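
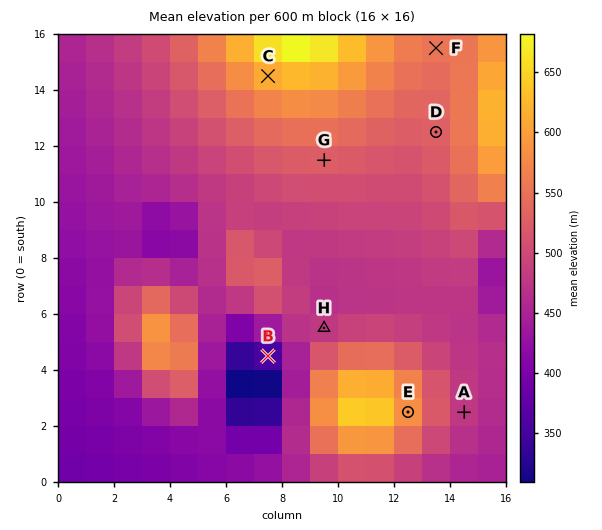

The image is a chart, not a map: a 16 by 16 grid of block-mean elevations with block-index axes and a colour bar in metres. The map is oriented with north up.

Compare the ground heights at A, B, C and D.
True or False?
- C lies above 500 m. True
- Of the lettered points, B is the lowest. True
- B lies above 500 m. False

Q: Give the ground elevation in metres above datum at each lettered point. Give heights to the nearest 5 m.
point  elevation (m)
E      585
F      555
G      525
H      475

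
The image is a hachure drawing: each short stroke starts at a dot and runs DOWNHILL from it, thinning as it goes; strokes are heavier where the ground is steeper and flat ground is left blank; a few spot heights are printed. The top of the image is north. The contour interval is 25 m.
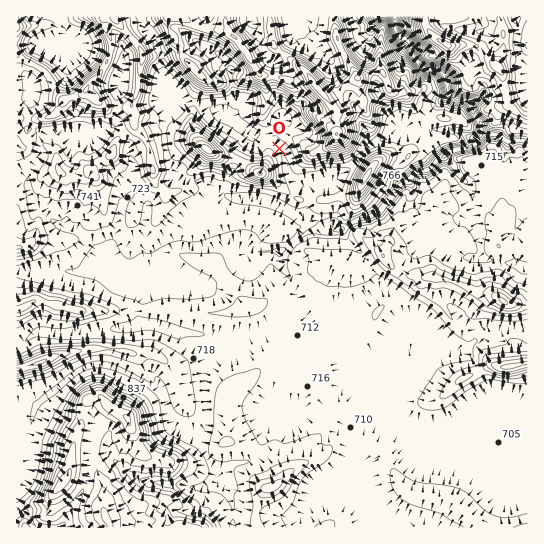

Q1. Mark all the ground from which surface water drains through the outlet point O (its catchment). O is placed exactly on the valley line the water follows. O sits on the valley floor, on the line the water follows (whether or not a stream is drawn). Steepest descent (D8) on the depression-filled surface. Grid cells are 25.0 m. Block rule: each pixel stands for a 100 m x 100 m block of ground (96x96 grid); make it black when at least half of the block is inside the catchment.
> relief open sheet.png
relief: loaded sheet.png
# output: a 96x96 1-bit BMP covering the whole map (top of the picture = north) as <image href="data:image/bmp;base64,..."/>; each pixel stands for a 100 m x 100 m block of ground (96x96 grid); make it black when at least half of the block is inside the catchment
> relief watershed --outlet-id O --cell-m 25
<image width="96" height="96" href="data:image/bmp;base64,Qk2+BAAAAAAAAD4AAAAoAAAAYAAAAGAAAAABAAEAAAAAAIAEAAATCwAAEwsAAAIAAAAAAAAA////AAAAAAAAAAAAAAAAAAAAAAAAAAAAAAAAAAAAAAAAAAAAAAAAAAAAAAAAAAAAAAAAAAAAAAAAAAAAAAAAAAAAAAAAAAAAAAAAAAAAAAAAAAAAAAAAAAAAAAAAAAAAAAAAAAAAAAAAAAAAAAAAAAAAAAAAAAAAAAAAAAAAAAAAAAAAAAAAAAAAAAAAAAAAAAAAAAAAAAAAAAAAAAAAAAAAAAAAAAAAAAAAAAAAAAAAAAAAAAAAAAAAAAAAAAAAAAAAAAAAAAAAAAAAAAAAAAAAAAAAAAAAAAAAAAAAAAAAAAAAAAAAAAAAAAAAAAAAAAAAAAAAAAAAAAAAAAAAAAAAAAAAAAAAAAAAAAAAAAAAAAAAAAAAAAAAAAAAAAAAAAAAAAAAAAAAAAAAAAAAAAAAAAAAAAAAAAAAAAAAAAAAAAAAAAAAAAAAAAAAAAAAAAAAAAAAAAAAAAAAAAAAAAAAAAAAAAAAAAAAAAAAAAAAAAAAAAAAAAAAAAAAAAAAAAAAAAAAAAAAAAAAAAAAAAAAAAAAAAAAAAAAAAAAAAAAAAAAAAAAAAAAAAAAAAAAAAAAAAAAAAAAAAAAAAAAAAAAAAAAAAAAAAAAAAAAAAAAAAAAAAAAAAAAAAAAAAAAAAAAAAAAAAAAAAAAAAAAAAAAAAAAAAAAAAAAAAAAAAAAAAAAAAAAAAAAAAAAAAAAAAAAAAAAAAAAAAAAAAAAAAAAAAAAAAAAAAAAAAAAAAAAAAAAAAAAAAAAAAAAAAAAAAAAAAAAAAAAAAAAAAAAAAAAAAAAAAAAAAAAAAAAAAAAAAAAAAAAAAAAAAAAAAAAAAAAAAAAAAAAAAAAAAAAAAAAAAAAAAAAAAAAAAAAAAAAAAAAAAAAAAAAAAAAAAAAAAAAAAAAAAAAAAAAAAAAAAAAAAAAAAAAAAAAAAAAAAAAAAAAAAAAAAAAAAAAAAAAAAAAAAAAAAAAAAAAAAAAAAAAAAAAAAAAAAAAAAAAAAAAAAAAAAAAAAAAAAAAAAAAAAAAAAAAAAAAAAAAAAAAAAAAAAAAAAAAAAAAAAAAAAAAAAAAAAAAAAAAAAAAAAAAAAwAAAAAAAAAAAAAAD4AAAAAAAAAAAAAAf4AAAAAAAAAAAAAD/8AAAAAAAAAAAAAH//D4AAAAAAAAAAAP//H8AAAAAAAAAAB////8AAAAAAAAAH/////8AAAAAAAAAP/////8AAAAAAAAAP/////8AAAAAAAAAP/////8AAAAAAAAAP/////8AAAAAAAAAP/////4AAAAAAAAAP/////wAAAAAAAAAH/////gAAAAAAAAAH/////gAAAAAAAAAH/////AAAAAAAAAAH////OAAAAAAAAAAH///gAAAAAAAAAAAH///gAAAAAAAAAAAD///AAAAAAAAAAAAD///AAAAAAAAAAAAH//+AAAAAAAAAAAAH//8AAAAAAAAAAAAP//8AAAAAAAAAAAAf//wAAAAAAAAAAAA///gAAAAAAAAAAAA//wAAAAAAAAAAAAAA+AAAAAAAAAAA="/>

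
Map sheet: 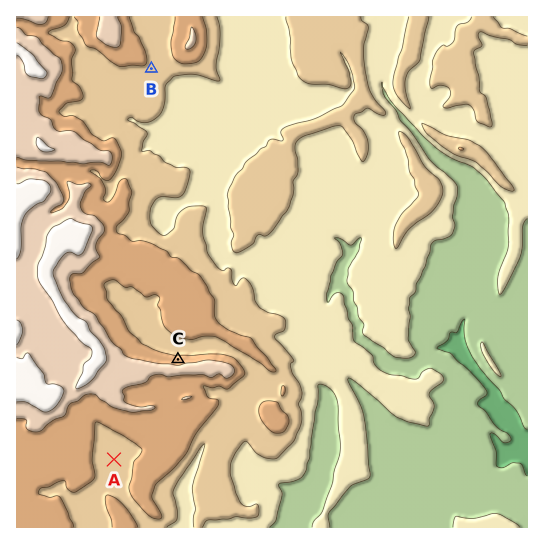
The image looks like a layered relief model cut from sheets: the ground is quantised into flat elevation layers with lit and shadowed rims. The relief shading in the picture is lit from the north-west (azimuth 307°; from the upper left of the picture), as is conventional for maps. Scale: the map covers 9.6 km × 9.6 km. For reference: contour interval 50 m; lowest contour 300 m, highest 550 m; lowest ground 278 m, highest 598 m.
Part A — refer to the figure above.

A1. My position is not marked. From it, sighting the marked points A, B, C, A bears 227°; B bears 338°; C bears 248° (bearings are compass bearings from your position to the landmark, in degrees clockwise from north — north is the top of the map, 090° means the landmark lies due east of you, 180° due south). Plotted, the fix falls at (256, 328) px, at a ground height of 430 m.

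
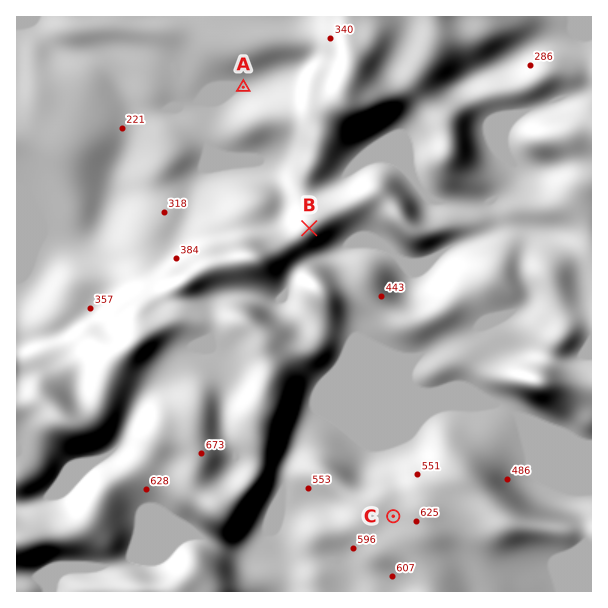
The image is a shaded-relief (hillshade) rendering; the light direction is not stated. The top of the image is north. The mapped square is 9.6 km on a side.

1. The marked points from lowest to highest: A B C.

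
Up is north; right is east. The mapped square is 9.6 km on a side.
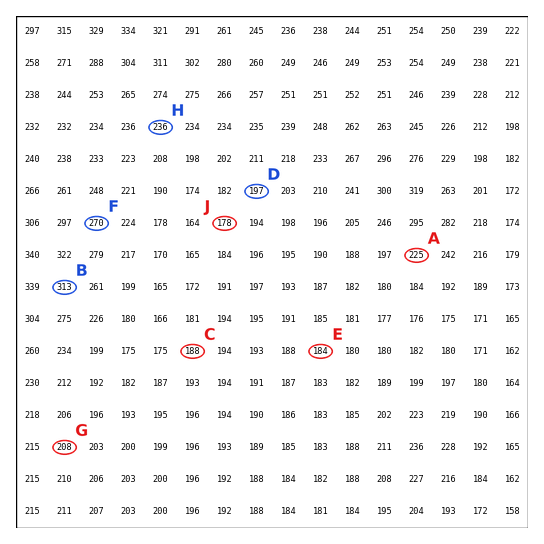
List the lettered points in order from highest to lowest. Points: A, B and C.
B A C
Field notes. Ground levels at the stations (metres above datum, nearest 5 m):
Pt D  195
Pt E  185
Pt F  270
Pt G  210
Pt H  235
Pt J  180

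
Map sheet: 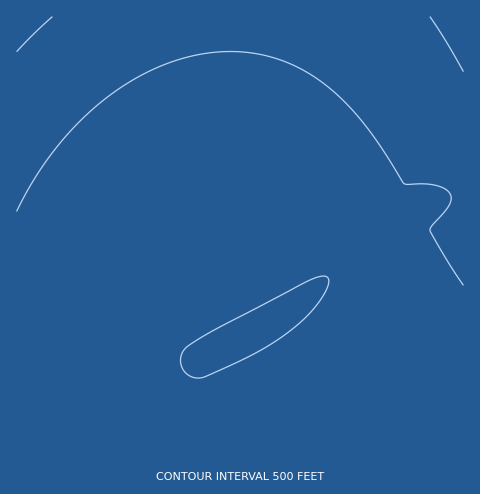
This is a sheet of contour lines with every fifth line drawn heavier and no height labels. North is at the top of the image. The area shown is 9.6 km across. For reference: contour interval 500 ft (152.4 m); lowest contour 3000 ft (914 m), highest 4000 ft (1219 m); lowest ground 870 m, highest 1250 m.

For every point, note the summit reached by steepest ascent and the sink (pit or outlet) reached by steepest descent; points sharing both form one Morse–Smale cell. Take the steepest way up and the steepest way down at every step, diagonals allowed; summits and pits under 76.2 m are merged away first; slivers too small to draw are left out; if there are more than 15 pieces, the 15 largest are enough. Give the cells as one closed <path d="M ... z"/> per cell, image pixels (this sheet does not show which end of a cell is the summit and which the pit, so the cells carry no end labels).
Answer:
<path d="M244 16l-228 1 1 447 447-1-1-267-29 4-35 17-34 25-67 62-34 22-25 13-6-7-20-40 3-46 23-148 6-63z"/><path d="M463 16l-218 1-1 35-6 56-25 158 0 26 25 47 26-13 34-22 67-62 34-25 35-17 30-5z"/>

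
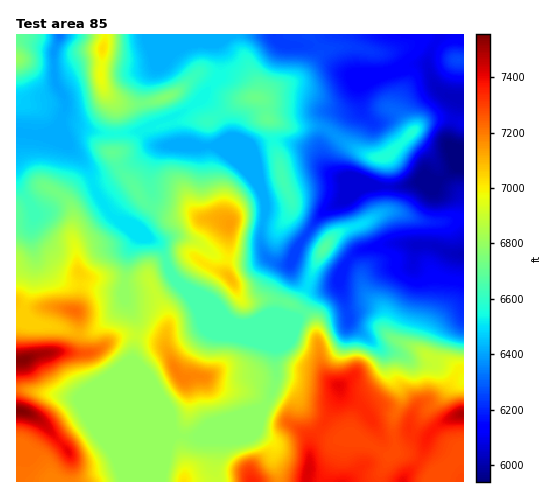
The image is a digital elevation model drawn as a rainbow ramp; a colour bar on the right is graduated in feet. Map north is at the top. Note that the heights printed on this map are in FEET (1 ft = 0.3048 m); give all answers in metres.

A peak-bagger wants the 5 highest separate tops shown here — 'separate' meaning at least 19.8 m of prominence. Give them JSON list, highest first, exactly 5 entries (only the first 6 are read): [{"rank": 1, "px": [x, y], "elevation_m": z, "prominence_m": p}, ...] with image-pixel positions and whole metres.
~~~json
[{"rank": 1, "px": [308, 470], "elevation_m": 2263, "prominence_m": 35}, {"rank": 2, "px": [339, 386], "elevation_m": 2257, "prominence_m": 26}, {"rank": 3, "px": [75, 311], "elevation_m": 2201, "prominence_m": 36}, {"rank": 4, "px": [176, 371], "elevation_m": 2192, "prominence_m": 90}, {"rank": 5, "px": [230, 224], "elevation_m": 2175, "prominence_m": 142}]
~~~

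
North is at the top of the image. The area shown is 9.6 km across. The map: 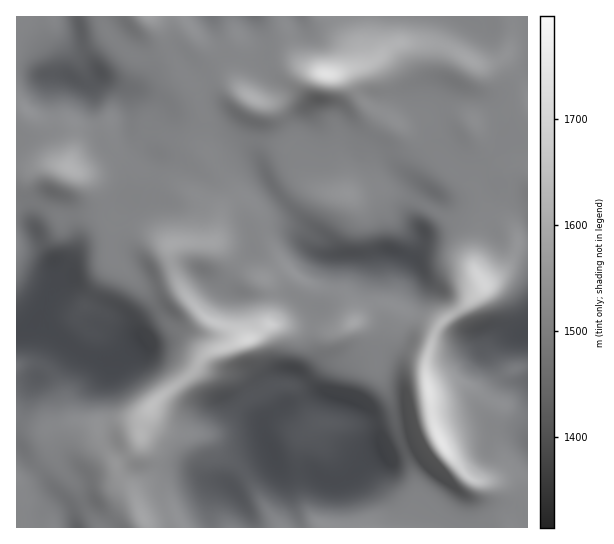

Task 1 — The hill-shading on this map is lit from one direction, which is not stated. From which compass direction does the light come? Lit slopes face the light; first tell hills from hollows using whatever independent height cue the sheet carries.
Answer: NE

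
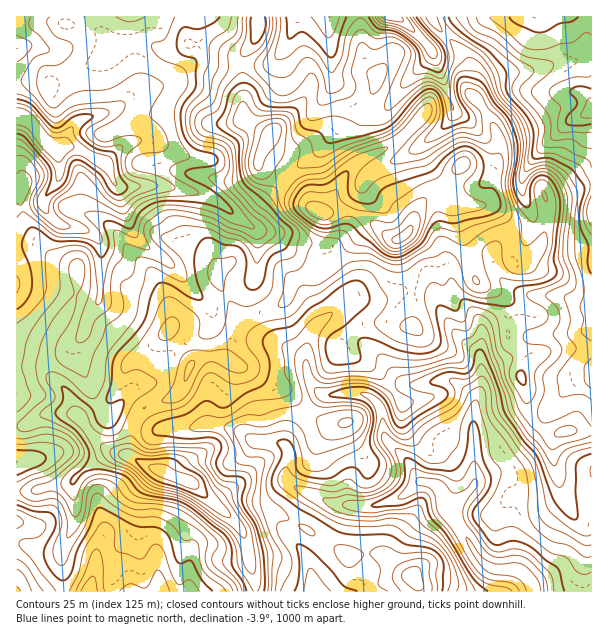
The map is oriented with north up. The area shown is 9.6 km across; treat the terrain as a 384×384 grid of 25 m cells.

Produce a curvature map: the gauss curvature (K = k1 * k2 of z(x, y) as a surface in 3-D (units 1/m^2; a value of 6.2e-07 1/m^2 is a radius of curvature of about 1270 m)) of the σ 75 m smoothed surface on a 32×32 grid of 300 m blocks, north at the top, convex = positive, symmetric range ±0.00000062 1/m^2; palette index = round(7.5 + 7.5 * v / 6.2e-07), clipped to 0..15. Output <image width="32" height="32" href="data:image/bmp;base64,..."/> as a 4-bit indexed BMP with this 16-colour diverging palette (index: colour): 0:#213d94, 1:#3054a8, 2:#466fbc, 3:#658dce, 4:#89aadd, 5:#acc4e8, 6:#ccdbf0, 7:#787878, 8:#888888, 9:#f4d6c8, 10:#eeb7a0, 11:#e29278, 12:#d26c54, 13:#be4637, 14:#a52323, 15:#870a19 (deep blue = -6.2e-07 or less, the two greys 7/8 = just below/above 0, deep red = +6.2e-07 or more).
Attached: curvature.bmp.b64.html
<image width="32" height="32" href="data:image/bmp;base64,Qk12AgAAAAAAAHYAAAAoAAAAIAAAACAAAAABAAQAAAAAAAACAAATCwAAEwsAABAAAAAAAAAAlD0hAKhUMAC8b0YAzo1lAN2qiQDoxKwA8NvMAHh4eACIiIgAyNb0AKC37gB4kuIAVGzSADdGvgAjI6UAGQqHAId4eHh3enpod3dpuGR3eHd3l3d4h4aqZ4iHaLt5eKd3hpeHiIiLN2d3h4Z5d6d4h3pneGiHloiHhneIZ0iXeHmImHd4m2p4d3iod3trh3eHiFfYVYglZ3d2eVVlaGiHeYd1WY+cm4W2qGvGqHpnl4Z5pzlXpllnV4d1lXmFh5V4mLcnHmh3qIiHgdVoiHiImIV5i1mHg4h2aP8LiGlodpiIeEh3eGl3hlmCjXqJd3h4eIiXh4mHd3k3mhZ4Saqodnd3eYeKaKh4e3h3eJVneId3d3d3dnh3d3uHeKh4h3l3eHiHh5eHd4dnd4mod3h2eHiHd4eId3aIh3d4dolWiXd4d4h3h3d4d3eId3daZnZ2h4poeIeIeIeIiGZ3fHaaZnd/R3eHiKOXh1hCd3Z5hoiGV3hnl4eYdid0/3p3h3qHZ6dnWpiIani6RXmVd3NVeA7nZ3iXaIc9+FeHRZfWWonVhn9GZnRWFZaJh4doWY9oqi2I92iJj3V4aGd22XkJVqnAY3eFjVh3d4h2l8lbiXdDRPh3d8VG9nd3g3NlikeH2smHd2imsbOXd6j482hWiDmGd3d3eLi1eHd15j9rmIdpd4h4iXdHiJd4hgOHVnd4eHeId3d3RoiXiItPGHdmeId3eHd5Z1lneIefCDh4mHh4l4h4eHiPVnd0s4h6iId3"/>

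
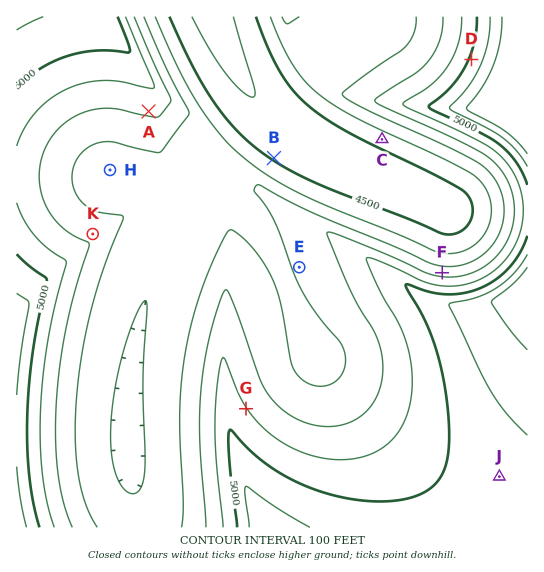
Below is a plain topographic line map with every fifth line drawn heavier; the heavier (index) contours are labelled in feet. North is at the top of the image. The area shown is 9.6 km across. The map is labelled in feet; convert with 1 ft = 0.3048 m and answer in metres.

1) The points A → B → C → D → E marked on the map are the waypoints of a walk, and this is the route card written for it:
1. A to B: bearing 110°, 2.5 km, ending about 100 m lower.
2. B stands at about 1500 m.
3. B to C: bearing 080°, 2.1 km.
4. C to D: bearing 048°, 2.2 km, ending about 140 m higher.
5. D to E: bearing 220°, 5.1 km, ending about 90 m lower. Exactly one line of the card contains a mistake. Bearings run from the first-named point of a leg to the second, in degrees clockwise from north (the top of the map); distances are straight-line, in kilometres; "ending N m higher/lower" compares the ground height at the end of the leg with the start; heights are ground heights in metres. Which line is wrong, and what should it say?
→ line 2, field height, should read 1370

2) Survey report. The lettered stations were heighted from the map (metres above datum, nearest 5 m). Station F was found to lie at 1450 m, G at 1495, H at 1420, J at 1540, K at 1455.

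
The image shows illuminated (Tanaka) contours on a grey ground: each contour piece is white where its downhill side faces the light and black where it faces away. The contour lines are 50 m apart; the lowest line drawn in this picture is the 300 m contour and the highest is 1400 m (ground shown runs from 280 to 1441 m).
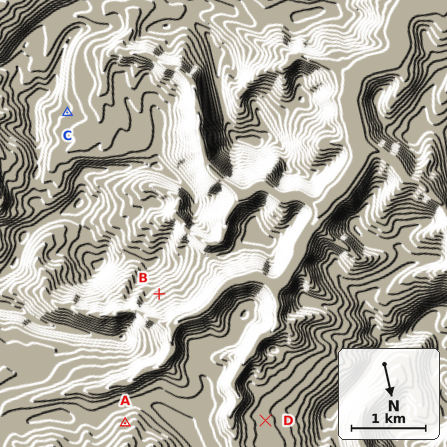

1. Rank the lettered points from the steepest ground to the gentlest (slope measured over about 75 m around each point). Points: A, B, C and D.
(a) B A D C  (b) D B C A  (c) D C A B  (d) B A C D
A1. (d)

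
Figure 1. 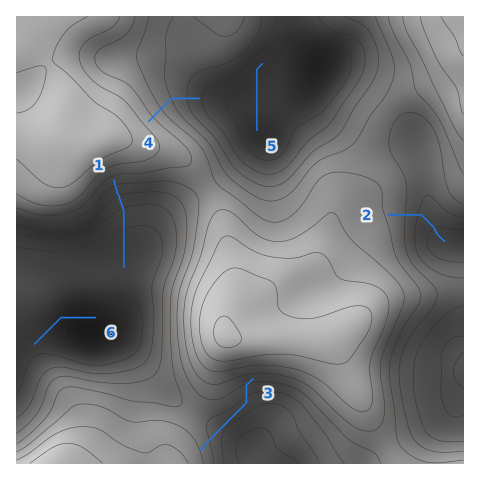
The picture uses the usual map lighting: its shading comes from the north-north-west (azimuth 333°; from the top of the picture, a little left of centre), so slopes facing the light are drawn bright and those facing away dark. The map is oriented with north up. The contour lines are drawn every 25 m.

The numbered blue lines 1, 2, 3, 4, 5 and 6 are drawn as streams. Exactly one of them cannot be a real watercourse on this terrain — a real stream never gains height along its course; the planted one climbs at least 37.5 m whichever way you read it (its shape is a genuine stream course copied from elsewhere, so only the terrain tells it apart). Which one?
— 3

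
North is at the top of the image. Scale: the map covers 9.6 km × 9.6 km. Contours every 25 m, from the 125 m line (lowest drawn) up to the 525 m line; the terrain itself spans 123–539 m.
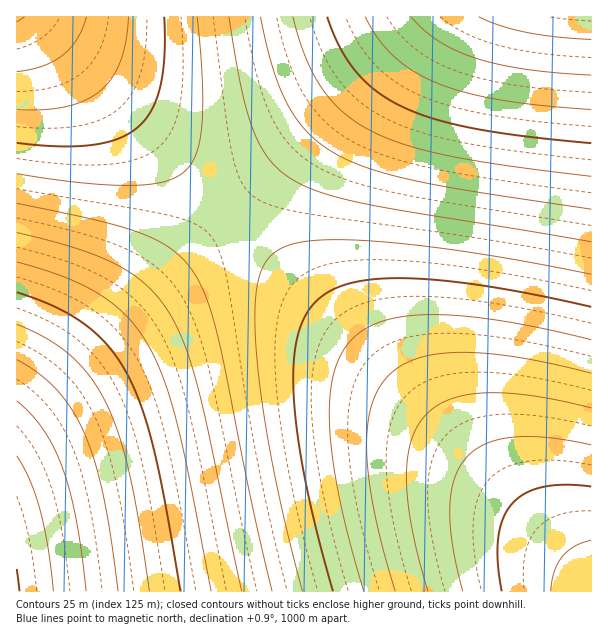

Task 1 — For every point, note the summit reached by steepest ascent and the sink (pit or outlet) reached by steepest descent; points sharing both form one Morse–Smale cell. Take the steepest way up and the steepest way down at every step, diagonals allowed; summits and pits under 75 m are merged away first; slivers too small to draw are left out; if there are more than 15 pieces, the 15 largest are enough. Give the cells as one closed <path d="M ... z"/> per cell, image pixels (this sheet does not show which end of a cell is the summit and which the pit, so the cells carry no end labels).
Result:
<path d="M228 212l-212 211 0 168 575 1 1-11-8-9z"/><path d="M591 16l-163 0-199 196 362 368z"/><path d="M33 16l-17 1 1 405 211-209z"/><path d="M426 16l-392 1 194 195z"/>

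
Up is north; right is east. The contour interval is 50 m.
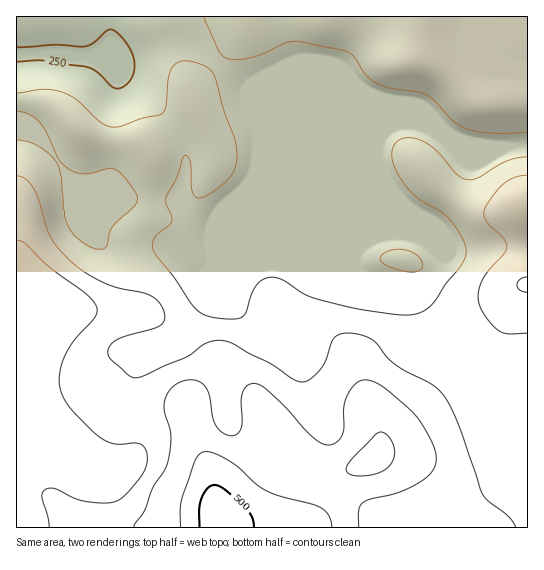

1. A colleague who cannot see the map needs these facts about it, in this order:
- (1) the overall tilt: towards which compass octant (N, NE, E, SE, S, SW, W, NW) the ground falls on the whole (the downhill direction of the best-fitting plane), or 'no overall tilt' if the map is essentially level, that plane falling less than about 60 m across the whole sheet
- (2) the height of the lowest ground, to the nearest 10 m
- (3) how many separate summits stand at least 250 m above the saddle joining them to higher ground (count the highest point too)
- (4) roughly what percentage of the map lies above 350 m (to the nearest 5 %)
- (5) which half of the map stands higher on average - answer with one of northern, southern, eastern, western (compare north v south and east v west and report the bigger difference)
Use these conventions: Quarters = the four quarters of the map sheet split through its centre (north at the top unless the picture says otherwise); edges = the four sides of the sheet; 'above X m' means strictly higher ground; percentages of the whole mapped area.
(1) The general tilt is down to the north (the land rises towards the south).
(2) About 250 m is the lowest elevation on the sheet.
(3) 1 summit rises at least 250 m above its surroundings.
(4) About 35 % of the map lies above 350 m.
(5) On average the southern half of the map is the higher ground.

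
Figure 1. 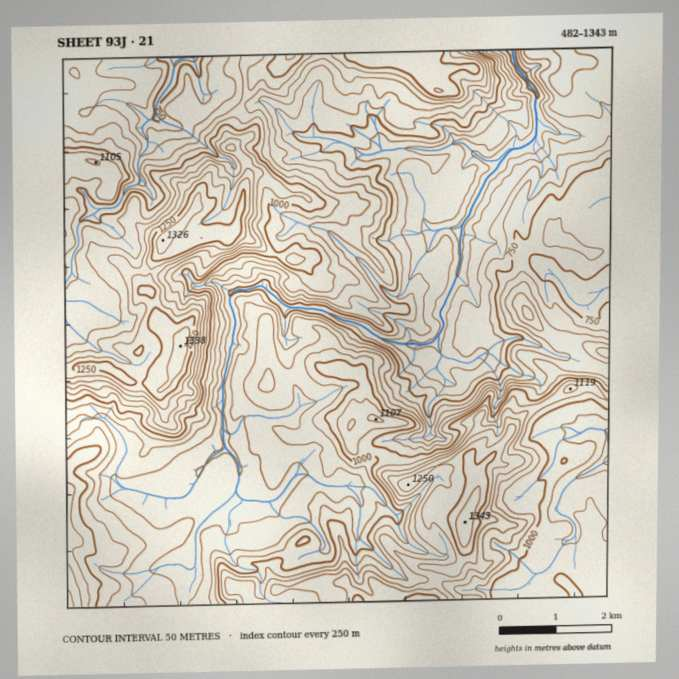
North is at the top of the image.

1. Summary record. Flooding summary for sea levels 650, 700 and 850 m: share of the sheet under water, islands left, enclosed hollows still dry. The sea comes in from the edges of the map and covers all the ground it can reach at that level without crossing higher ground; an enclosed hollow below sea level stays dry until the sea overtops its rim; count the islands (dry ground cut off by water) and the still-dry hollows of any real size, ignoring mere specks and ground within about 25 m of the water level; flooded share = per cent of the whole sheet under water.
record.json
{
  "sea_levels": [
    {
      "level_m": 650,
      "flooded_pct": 8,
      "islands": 0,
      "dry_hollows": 0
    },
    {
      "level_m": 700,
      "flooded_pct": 13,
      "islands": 0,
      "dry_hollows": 0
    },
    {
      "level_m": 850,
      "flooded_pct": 37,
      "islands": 0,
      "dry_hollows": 0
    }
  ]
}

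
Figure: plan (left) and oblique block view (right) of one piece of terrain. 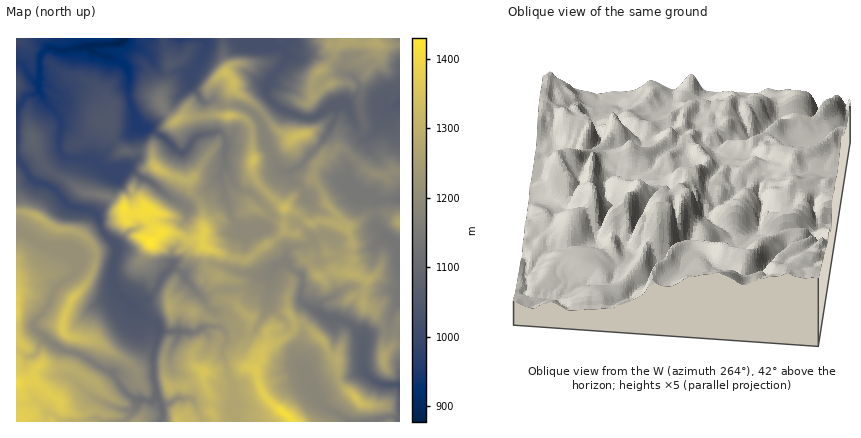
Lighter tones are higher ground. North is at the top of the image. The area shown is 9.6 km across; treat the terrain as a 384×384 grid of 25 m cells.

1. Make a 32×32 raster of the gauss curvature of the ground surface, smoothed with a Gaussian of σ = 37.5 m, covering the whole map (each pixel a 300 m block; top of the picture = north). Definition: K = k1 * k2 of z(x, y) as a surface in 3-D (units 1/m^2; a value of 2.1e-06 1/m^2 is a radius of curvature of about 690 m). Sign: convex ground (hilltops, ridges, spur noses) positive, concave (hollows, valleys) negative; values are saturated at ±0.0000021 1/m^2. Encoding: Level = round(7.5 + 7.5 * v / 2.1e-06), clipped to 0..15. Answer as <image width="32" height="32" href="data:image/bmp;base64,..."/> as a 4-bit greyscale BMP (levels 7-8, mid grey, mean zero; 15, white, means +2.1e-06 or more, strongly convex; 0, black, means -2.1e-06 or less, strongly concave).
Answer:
<image width="32" height="32" href="data:image/bmp;base64,Qk12AgAAAAAAAHYAAAAoAAAAIAAAACAAAAABAAQAAAAAAAACAAATCwAAEwsAABAAAAAAAAAAAAAAABEREQAiIiIAMzMzAERERABVVVUAZmZmAHd3dwCIiIgAmZmZAKqqqgC7u7sAzMzMAN3d3QDu7u4A////AIiHhnimiYuHh3iJi1eHV3B3eIh3h2UGh2iHdYeHd8iMeIh3iHe3+HeHh4iIiHm4k4d4eIhodsd3h3hnh3dShlFnhoiGh5R3ioaYeHiHiIT6drd3eGdnh3h4d4eIh3l26Il3d3iIhvaJaHiHmHtZeHVZe3eYiIgHeIeGiHeJlXo3iHd3d4eIx6Z3imd2Z4Z5WYd4aIeIdeaXh3d3end4p4eHd7h4d4WXeHd4d3mHeleHeHd3eHeHmXmHh4h4anh4h4d4eIhph3OXiHd4d3l4h4eHd3h3eAOdVJVpeHlod3mHd3eIpYtvaVuYiKiHeIeJd3d4eYWgx5JIiYeDineHd3WIVZdR7EVafFd3iHaWeWh/bIuXmPZ41bSIiXfUiGiGdmdneICl2HdleHd0iol4h3h4eIh42Wdnd4d4aIV1h3iIl4Z3eJAKZZiHdYiGmId4d3d4h4d6j3h0d2+Hd3h4eIhnd4eHmQmXh5iGdneXd3h4mIiHeDl5h4e0hoeot3eHiIh3d4iIgPp5o7Z1aOKXeIiHh3iIh2kNUy9WV5ZFaIh3eHeHeJaJefhQlXdp+Jh4h4aHd3h2mIhjmWineJOpWIeXeHiHiHd3l5bIiHd3lXmGeId4eHh4eHiPeGd4rXd3iYh4iHh3iIeHcKZneJNJh3mIh3d4iIaYd4aIh4d5iHiT"/>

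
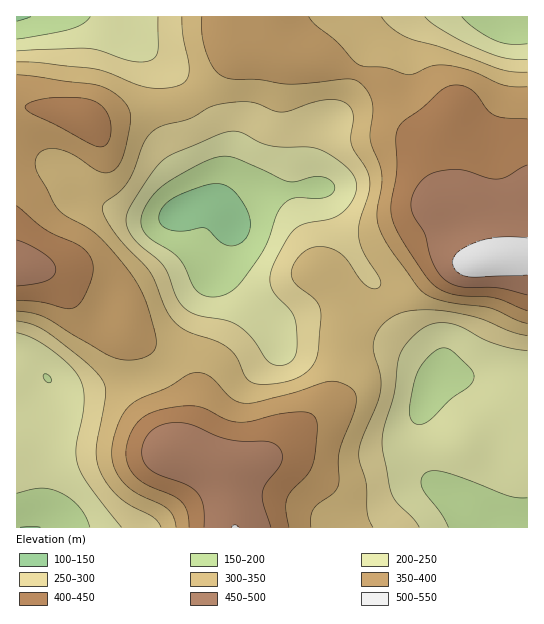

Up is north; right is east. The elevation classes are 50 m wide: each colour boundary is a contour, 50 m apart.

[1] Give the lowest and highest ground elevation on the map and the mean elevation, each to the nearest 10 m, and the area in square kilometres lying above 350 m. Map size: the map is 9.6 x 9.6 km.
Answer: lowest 130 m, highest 530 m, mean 310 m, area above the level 33.3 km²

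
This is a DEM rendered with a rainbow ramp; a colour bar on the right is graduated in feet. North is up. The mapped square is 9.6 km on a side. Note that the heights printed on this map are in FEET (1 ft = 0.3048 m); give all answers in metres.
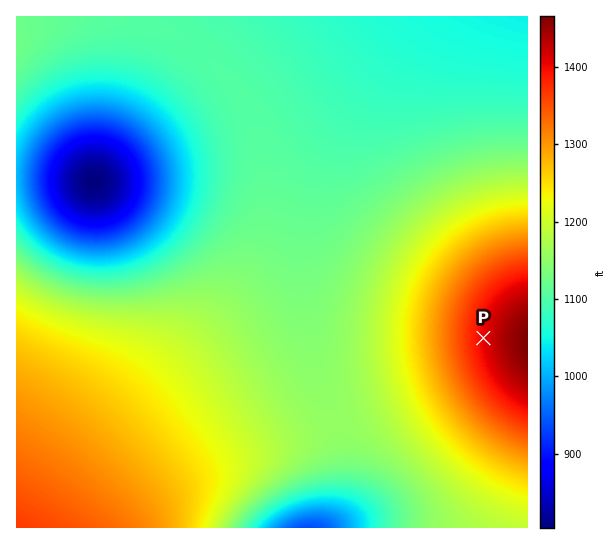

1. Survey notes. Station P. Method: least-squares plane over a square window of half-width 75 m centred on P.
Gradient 2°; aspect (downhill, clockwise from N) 270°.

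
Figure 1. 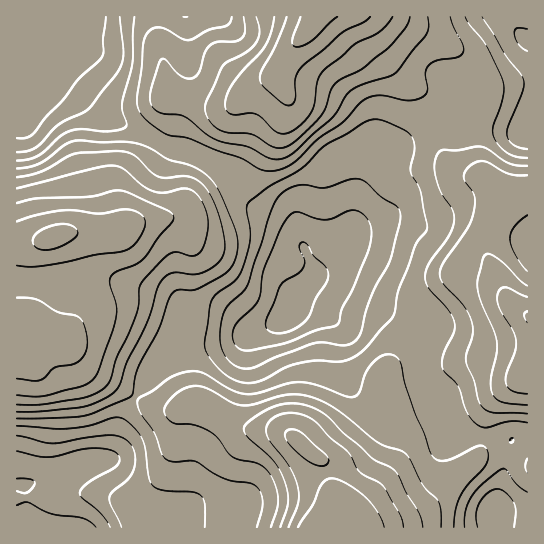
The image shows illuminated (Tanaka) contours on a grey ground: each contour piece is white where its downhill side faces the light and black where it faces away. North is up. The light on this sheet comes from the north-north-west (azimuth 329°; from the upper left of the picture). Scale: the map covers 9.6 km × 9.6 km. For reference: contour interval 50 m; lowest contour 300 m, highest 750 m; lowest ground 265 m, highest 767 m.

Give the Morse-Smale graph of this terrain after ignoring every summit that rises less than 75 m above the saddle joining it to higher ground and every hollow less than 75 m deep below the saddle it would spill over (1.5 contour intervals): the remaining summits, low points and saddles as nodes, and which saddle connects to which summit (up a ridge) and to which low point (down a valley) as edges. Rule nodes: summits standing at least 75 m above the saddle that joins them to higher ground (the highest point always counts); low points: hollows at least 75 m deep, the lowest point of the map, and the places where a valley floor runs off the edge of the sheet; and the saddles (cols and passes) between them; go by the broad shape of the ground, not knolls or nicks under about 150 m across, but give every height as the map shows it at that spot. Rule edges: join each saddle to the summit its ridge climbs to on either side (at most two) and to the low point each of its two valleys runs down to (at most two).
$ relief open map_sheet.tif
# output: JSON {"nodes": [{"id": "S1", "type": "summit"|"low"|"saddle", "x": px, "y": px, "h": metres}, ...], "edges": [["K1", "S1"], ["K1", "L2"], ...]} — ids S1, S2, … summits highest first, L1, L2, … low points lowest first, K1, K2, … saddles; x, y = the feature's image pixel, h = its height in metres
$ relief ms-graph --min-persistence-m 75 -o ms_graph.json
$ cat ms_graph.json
{"nodes": [
{"id": "S1", "type": "summit", "x": 315, "y": 17, "h": 767},
{"id": "S2", "type": "summit", "x": 53, "y": 237, "h": 766},
{"id": "S3", "type": "summit", "x": 345, "y": 513, "h": 737},
{"id": "S4", "type": "summit", "x": 527, "y": 317, "h": 704},
{"id": "L1", "type": "low", "x": 287, "y": 315, "h": 265},
{"id": "L2", "type": "low", "x": 21, "y": 527, "h": 280},
{"id": "L3", "type": "low", "x": 77, "y": 17, "h": 318},
{"id": "L4", "type": "low", "x": 527, "y": 41, "h": 343},
{"id": "L5", "type": "low", "x": 495, "y": 515, "h": 355},
{"id": "K1", "type": "saddle", "x": 135, "y": 398, "h": 498},
{"id": "K2", "type": "saddle", "x": 483, "y": 437, "h": 492},
{"id": "K3", "type": "saddle", "x": 166, "y": 145, "h": 490},
{"id": "K4", "type": "saddle", "x": 435, "y": 118, "h": 473}],
"edges": [["K1", "S2"], ["K1", "S3"], ["K1", "L1"], ["K1", "L2"], ["K2", "S3"], ["K2", "S4"], ["K2", "L1"], ["K2", "L5"], ["K3", "S1"], ["K3", "S2"], ["K3", "L1"], ["K3", "L3"], ["K4", "S1"], ["K4", "S4"], ["K4", "L1"], ["K4", "L4"]]}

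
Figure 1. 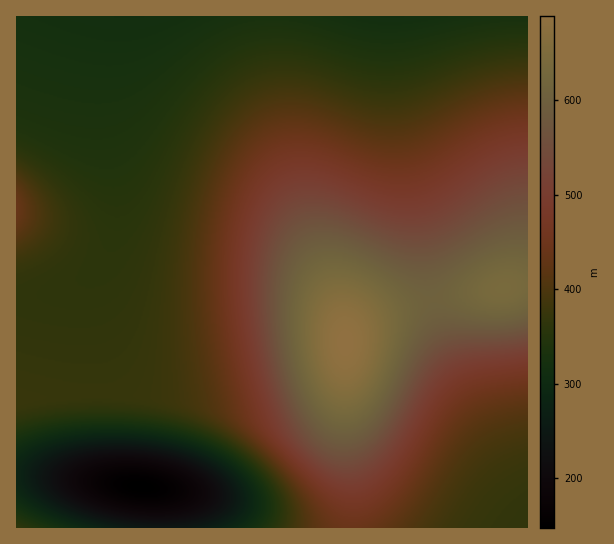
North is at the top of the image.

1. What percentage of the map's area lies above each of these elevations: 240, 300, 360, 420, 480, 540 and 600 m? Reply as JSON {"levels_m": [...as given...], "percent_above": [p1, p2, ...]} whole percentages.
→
{"levels_m": [240, 300, 360, 420, 480, 540, 600], "percent_above": [96, 92, 70, 41, 28, 18, 9]}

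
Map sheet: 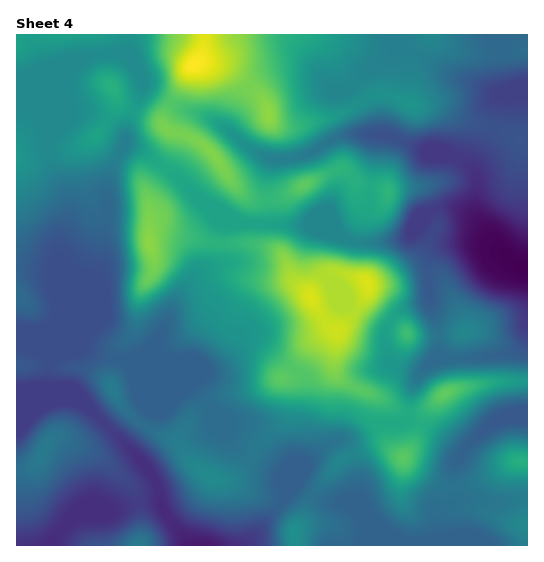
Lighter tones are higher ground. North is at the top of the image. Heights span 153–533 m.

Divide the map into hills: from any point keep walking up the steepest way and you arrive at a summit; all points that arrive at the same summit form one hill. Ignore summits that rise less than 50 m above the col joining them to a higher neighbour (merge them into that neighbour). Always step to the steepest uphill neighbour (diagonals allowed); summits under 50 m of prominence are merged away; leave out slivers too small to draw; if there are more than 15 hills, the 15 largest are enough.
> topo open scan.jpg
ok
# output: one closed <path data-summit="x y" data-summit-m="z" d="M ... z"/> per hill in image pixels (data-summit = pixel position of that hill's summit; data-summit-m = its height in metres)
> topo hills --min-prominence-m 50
<path data-summit="194 65" data-summit-m="533" d="M527 34l-510 0-1 370 31 1 8-4 23 0 8 4 43 43 23 27 7 14 5 23 25 34 222 0-28-16-10-10-10-17-6-4-1-30-5-16-9-12-11 1-20 16-7 7-7 16-12 16-5-13 1-9-27-14-14-10-13-15-10-21-10-10-17-22-60-24-8 2-20-4-17-8-22 4 9-14 28-71 8-55 0-32 5-16 12-20 18 6 24 18 36 34 40 20 50 3 17-1 44 17 21 1 31-5 14-14 5-9 10-6 19-2 15 7 16 15 11 16 9 10-32-12-26 2-10 5-6 9-3 9 0 33-29 10-7 8-7 12 0 16 3 12 6 7 19 5 8 0 17-13 37 0 39-7 10-11 4-11z"/><path data-summit="310 297" data-summit-m="512" d="M454 207l-13 0-14 6-7 11-14 14-31 5-21-1-44-17-17 1-51-4-17 1-5 14-1 24-8 6-16 7-4 5-12 17-22 45-12 12-14 7 59 23 17 22 10 10 13 26 17 16 34 18-1 9 5 13 12-16 7-16 27-23 23-4 21-13 22 0 5-2 5-4 4-26 10-21-14-2-16-6-6-17 0-16 4-8 10-12 29-10 0-33 4-12 9-9 16-4 16 0 30 9-29-34z"/><path data-summit="149 243" data-summit-m="468" d="M127 145l-3 0-5 10-11 26 0 32-8 55-35 85 20-4 12 6 29 6 12-4 12-8 7-8 28-56 10-11 16-7 8-6 4-36 2-2 12 0-14-10-20-10-30-30-26-19z"/><path data-summit="445 393" data-summit-m="442" d="M527 330l-6 14-7 7-7 3-32 4-37 0-5 3-13 12-7 12-4 14-1 16-6 8-27 2-21 13-17 2 6 1 8 12 6 24 0 22 6 4 10 17 10 10 30 16 21 0 2-2 0-25 5-8 15-11-3-29 6-14 20-23 19-15 11-4 19 1z"/><path data-summit="42 453" data-summit-m="308" d="M78 401l-23 0-8 4-31 0 1 141 33 0 10-15 18-16 21-1 39-11 23 0-4-18-14-22-57-58z"/><path data-summit="521 461" data-summit-m="392" d="M521 415l-12 0-15 7-27 25-11 14-3 10 3 29-15 11-5 8 1 21-2 6 93-1 0-128z"/><path data-summit="139 545" data-summit-m="310" d="M158 502l-27 3-32 9-21 1-18 16-9 14 136 1 0-5-19-22-7-15z"/>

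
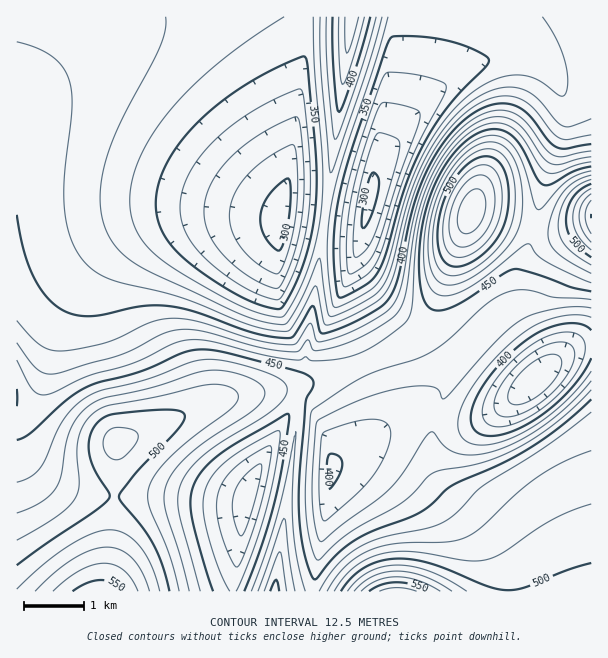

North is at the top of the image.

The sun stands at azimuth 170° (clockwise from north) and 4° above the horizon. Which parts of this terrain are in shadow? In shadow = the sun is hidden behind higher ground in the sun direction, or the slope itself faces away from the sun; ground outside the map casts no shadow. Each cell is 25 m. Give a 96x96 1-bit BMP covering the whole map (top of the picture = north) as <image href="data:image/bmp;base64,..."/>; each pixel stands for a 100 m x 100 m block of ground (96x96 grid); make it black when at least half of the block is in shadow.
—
<image width="96" height="96" href="data:image/bmp;base64,Qk2+BAAAAAAAAD4AAAAoAAAAYAAAAGAAAAABAAEAAAAAAIAEAAATCwAAEwsAAAIAAAAAAAAA////AAAAAAAAAAAAAAAP//+AAAAAAAAAAAAP//+AAAAAAAAAAAAf//8AAAAAAAAAAAAf//8AAAAAAAAAAAAf//8AAAAAAAAAAAAf//4AAAAAAAAAAAAf//4AAAAAAAAAAAAf//wAAAAAAAAAAAAf//wAAAAAAAAAAAAf//gAAAAAAAAAAAAf//gAAAAAAAAAAAAP//AAAAAAAAAAAAAP//AAAAAAAAAAAAAP/+AAAAAAAAAAAAAP/+AAAAAAAAAAAAAH/8AAAAAAAAAAAAAH/8AAAAAAAAAAAAAH/4AAAAAAAAAAAAAD/wAAAAAAAAAAAAAD/wAAAAAAAAAAAAAB/gAPwAAAAAAAAAAA/AAf8AAAAAAAAAAAeAAf/AAAAAAAAAAAAAAf/wAAAAAAAAAAAAAP/4AAAAAAAAAAAAAP/8AAAAAAAAAAAAAP/+AAAAAAAAAAAAAH//AAAAAAAAAAAAAH//gABwAAAAAAAAAD//wAH+AAAAAAAAAD//4AP/gAAAAAAAAB//8AP/4AAAAAAAAA//8AP/8AAAAAAAAAf/8AP/+AAAAAAAAAP/8AP//AAAAAAAAAH/8AP/+AAAAAAAAAD/8AP/+AH/gAAAAAB/8AP/8A//8AAAAAA/8AH/4D//9gAAAAAP4AH/wD//88AAAAAD4AD/AH//8/AAAAAAQAA4AH//8/wAAAAAAAAAAP//+/4AAAAAAAAAAP//+f+AAAAAAAAAAP//+f/AAAAAAAAAAP//+f/gAAAAAAAAAf//+P/gAAAAAAAAAf//+P/gAAAAAAAAAf//+P/gAAAAAAAAAP//+H/gAAAAAAAAAP//+H/gAAAAAAAAAP//+H/gAAAAAAAAAP//8D/gAAAAAAAAAH//8D/gAAAAAAAAAD//4B/wAAAAAAAAAB//4B/wAAAAAAAAAAf/wB/4AAAAAAAAAAAAgA/8AAAAAAAAAAAAAA/+AAAAAAAAAAAAAAf/AAAAAAAAAAAAAAf/gAAAAAAAAAAAAAP/wAAAAAAAAAAAAAB/4AAAAAAAAAAAAAB/8AAAcAAAAAAAAAA/+AAD8AAAAAAAAAA//AAH8AAAAAAAAAA//gAH8AAAAAAAAAA//wAH8AAAAAAAAAA//4AH8AAAAAAAAAA//8AH8AAAAAAAAAAf/+AH8AAAAAAAAAAf//AH8AAAAAAAAAAf//gP8AAAAAAAAAAf//wP8AAAAAAAAAAf//4P8AAAAAAAAAAP//4P8AAAAAAAAAAP//8P4AAAAAAAAAAP//8P4AAAAAAAAAAH//8P4AAAAAAAAAAH//8PwAAAAAAAAAAH//8PwAAAAAAAAAAH//8PwAAAAAAAAAAD//8HwAAAAAAAAAAD//8HgAAAAAAAAAAD//4HgAAAAAAAAAAB//4DgAAAAAAAAAAB//wDAAAAAAAAAAAA//wBAAAAAAAAAAAA//gBAAAAAAAAAAAAf/AAAAAAAAAAAAAAf8AAAAAAAAAAAAAAP4AAAAAAAAAAAAAADgAAAAAAAAAAAAAAAAAAAAAAAAAAAAAAAAAAA="/>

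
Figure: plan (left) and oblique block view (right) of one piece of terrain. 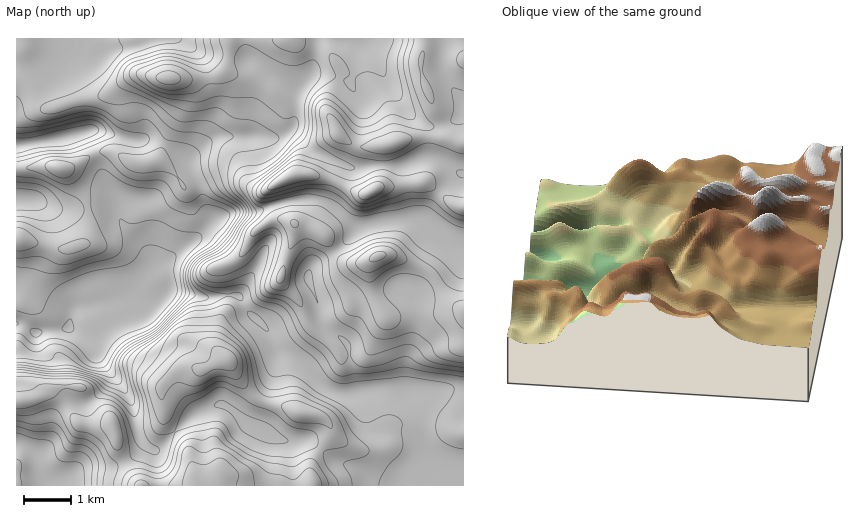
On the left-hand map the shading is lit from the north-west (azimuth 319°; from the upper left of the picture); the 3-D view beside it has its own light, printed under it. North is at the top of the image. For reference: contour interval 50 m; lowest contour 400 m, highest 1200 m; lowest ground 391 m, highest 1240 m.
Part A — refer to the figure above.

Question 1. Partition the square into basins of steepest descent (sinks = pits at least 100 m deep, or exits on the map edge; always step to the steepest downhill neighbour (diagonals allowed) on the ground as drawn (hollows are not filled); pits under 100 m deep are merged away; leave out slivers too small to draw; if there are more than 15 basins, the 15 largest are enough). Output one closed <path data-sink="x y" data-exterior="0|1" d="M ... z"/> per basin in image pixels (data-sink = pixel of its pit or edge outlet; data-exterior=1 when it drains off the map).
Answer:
<path data-sink="35 333" data-exterior="0" d="M463 38l-446 0-1 10 7 0 3 27 13 24 8 9 8 0 22-8 28-5 26-19 7-2 40 6 6 9 1 9-2 11-26 51-23 3-19-11-12-1-15 6-17 11-8 1 11 11 13 23 1 25-2 11-4 5-14 5-8 0-38-9-6 0 0 160 19-2 19-8 9 8 17 26 31 0 9 29 12 22 8 11 323 0z"/><path data-sink="17 146" data-exterior="1" d="M21 48l-5 1 1 120 19-3 32 3 22-13 13-5 12 1 19 11 14 0 10-4 26-54 0-16-6-9-40-6-7 2-26 19-28 5-22 8-8 0-8-9-13-24z"/><path data-sink="47 485" data-exterior="1" d="M54 390l-19 8-19 3 0 84 123 1-19-33-7-27-2-2-31 0-17-26z"/><path data-sink="17 200" data-exterior="1" d="M55 166l-39 3 0 70 44 10 8 0 12-3 5-4 3-14 0-18-2-10-12-20-6-8z"/>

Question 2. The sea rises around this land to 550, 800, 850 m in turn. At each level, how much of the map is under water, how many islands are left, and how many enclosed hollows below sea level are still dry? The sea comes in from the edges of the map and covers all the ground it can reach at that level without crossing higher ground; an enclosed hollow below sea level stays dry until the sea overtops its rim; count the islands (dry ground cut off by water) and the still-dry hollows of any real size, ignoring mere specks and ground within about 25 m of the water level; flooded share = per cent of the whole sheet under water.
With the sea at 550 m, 14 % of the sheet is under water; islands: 0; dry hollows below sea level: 0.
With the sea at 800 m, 40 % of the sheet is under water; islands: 0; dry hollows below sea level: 0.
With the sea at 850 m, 48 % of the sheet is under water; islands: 0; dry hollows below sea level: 0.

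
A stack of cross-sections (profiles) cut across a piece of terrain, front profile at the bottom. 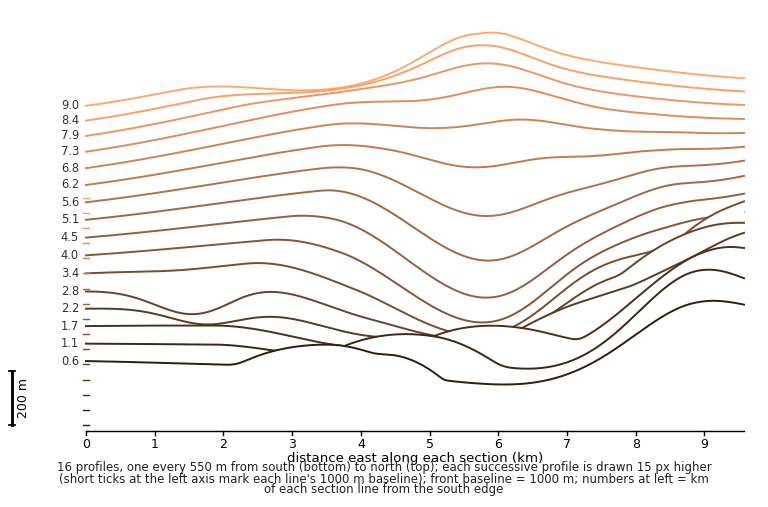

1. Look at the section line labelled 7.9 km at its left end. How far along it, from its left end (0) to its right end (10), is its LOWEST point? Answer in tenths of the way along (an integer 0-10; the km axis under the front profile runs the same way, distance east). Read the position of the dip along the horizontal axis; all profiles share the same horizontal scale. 0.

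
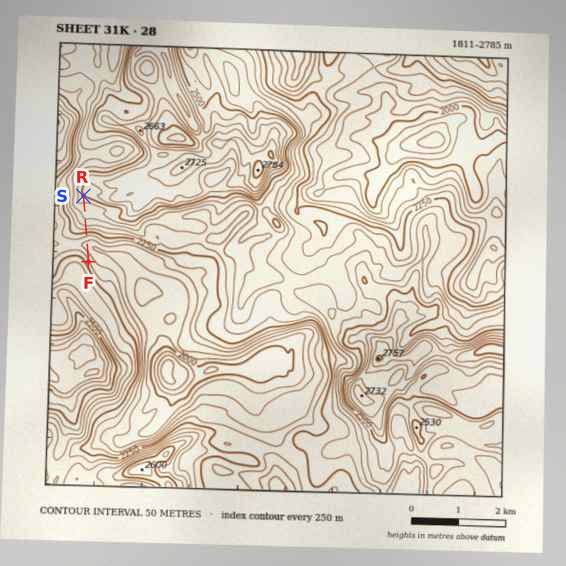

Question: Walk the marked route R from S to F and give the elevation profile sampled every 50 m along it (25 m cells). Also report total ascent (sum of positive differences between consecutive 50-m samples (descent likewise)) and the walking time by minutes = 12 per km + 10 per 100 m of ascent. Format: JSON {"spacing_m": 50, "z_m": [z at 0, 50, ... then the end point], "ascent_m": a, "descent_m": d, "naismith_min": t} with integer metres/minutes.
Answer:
{"spacing_m": 50, "z_m": [2491, 2476, 2461, 2450, 2446, 2443, 2434, 2421, 2412, 2406, 2400, 2390, 2374, 2349, 2318, 2283, 2248, 2216, 2188, 2165, 2143, 2126, 2121, 2130, 2145, 2162, 2176, 2190, 2202, 2210], "ascent_m": 89, "descent_m": 370, "naismith_min": 26}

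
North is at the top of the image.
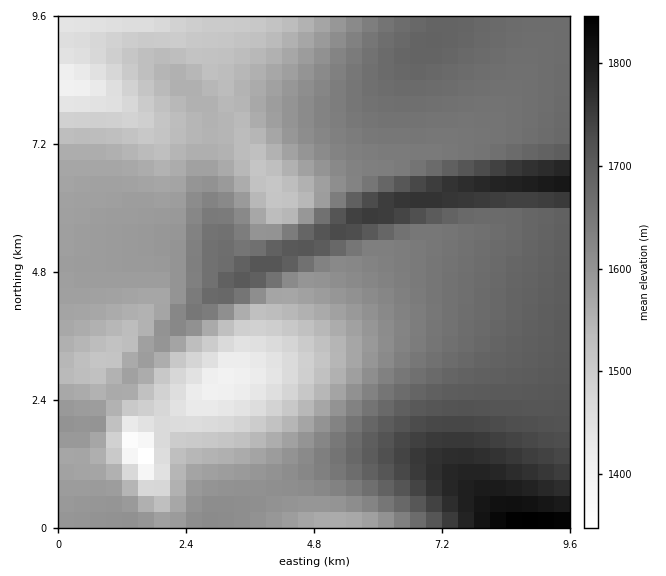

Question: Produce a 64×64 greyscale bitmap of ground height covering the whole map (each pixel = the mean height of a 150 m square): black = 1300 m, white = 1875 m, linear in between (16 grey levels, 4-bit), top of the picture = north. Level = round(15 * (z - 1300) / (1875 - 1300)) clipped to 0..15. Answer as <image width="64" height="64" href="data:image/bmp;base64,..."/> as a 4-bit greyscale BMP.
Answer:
<image width="64" height="64" href="data:image/bmp;base64,Qk12CAAAAAAAAHYAAAAoAAAAQAAAAEAAAAABAAQAAAAAAAAIAAATCwAAEwsAABAAAAAAAAAAAAAAABEREQAiIiIAMzMzAERERABVVVUAZmZmAHd3dwCIiIgAmZmZAKqqqgC7u7sAzMzMAN3d3QDu7u4A////AIiIiIiIiIiIiIiIiIiId3d3d3d3eImaq7zN3u7u7u7uiIiIiIiHd3iIiIiIiIiHd3d3d4iImaq7zN3d7u7u7u6IiIiIiHdmd4iIiIiIiIiIiIiIiJmaq7zM3d3u7u7d3YiIiIiHdlZniIiIiIiIiIiIiIiZmqq7zM3d3d3d3d3dd4iIh3dlVWeIiIiIiIiIiIiJmZmqq7zMzd3d3d3d3cx3d3d3dkNFZ3iIiIiIiIiIiZmZqqu7vMzN3d3d3dzMzHd3d3dkMjVnd3eIiIiIiIiZmZqqu7vMzN3d3d3czMzMd3d3dlMiNWd3d3d3iIiIiZmZqqq7vMzMzd3dzMzMzMx3d3dlQhI1Znd3d3d3iIiImZmqq7u8zMzMzMzMzMzMu3d3dmQxEkVmZmZmd3d3iIiZmaqru7zMzMzMzMzMzLu7eId3ZCESRVZmZmZmZ3d4iImZqqu7u8zMzMzMzMy7u7uIiHdkISNFVVVVVWZmZ3eIiZmqqru7vMzMzMzLu7u7u4iIiHUyNERURFVVVVZmZ3eImZqqq7u7u8zLu7u7u7u7iIiIdURERERERERFVVZmd3iJmaqqu7u7u7u7u7u7u7uIiIh2VVVURDM0RERFVWZnd4iZmqqru7u7u7u7u7u7u3h3d3ZmVVREMzMzNERFVWZ3eImZqqqru7u7u7u7u7u7d3d3d3ZlVUQzMzMzNERVVmd4iJmaqqqqq7u7u7u7u7t3d2Z3d2ZVREMzMzMzREVWZneIiZmaqqqqqqqqu7u7u2ZmZmd3dlVUQzMzMzNERVVmd3iImZmqqqqqqqqqq7u7ZmZmZ3d3ZVVEMzMzMzREVWZnd4iJmZmqqqqqqqqqu7tmZmVmd3d2VVRDMzMzRERVVmd3iIiZmZqqqqqqqqqru2ZmZlZneHdlVURDMzRERVVWZ3eIiJmZmaqqqqqqqqq7d2ZmZmd4iHZlVURERERFVWZnd3iIiZmZmqqqqqqqqrt3dmZmZniIh3ZlVURERVVWZmd3eIiJmZmaqqqqqqqqq3d3dmZmZ4iIh3ZlVVVVVWZmd3eIiImZmZmqqqqqqqqrd3d3dmZneImYh3ZlVVVmZmd3d4iIiZmZmaqqqqqqqqt3d3d3d2Z4iZmYh2ZmZmZmd3d4iIiZmZmZqqqqqqqqq3d3d3d3d3eJmZmYh2ZmZ3d3d4iIiJmZmZmqqqqqqqqqd3d3d3d3d4iZqqmYh3d3d3eIiIiJmZmZmaqqqqqqqqp3d3d3d3d3iImqqqqYh3d3iIiIiImZmZmZqqqqqqqqqnd3d3d3d3eImZqqqqqYiIiIiIiImZmZmZmaqqqqqqqqd3d3d3d3d4iZmaq7u6qZiIiIiImZmZmZmZqqqqqqqqp3d3eIiIiIiJmZqqu7u6qZiIiImZmZmZmZmqqqqqqqqnd3eIiIiIiImZqqqru7u6qZiIiZmZmZmZmaqqqqqqqqd3d4iIiIiIiZmqqZqru7u6qpmZmZmZmZmZmqqqqqqqp3d3eIiIiIiImaqpmZqqu7u7qpmZmZmZmZmaqqqqqqqnd3d3iIiIiIiZmpmYiJmqu7u7uqmZmZmZmZmqqqqqqqd3d3d4iIiIiJmZmZh3eJmqu7u7u6qpmZmZmaqqqqqqp3d3d3eIiIiImZmZiHZmeJqrvMzMu7uqqpmZmqqqqqqnd3d3d3eIiIiZmZiHZmZneJq7zMzMzLu7uqqqqqqqqqd3d3d3d3d3iImZiHdmZmZ3iau7zMzMzMzMu7u7u7u7t3d3d3d3d3d4iIiIdmZmZmd4mau7zMzMzMzMzMzMzMzHd3d3d3d3d3iIiId2ZWZmd3iImaq7vMzMzM3d3d3d3dd3d3d3d3d3eIiId2ZWZmd3iIiZmaqru8zMzM3d3d3d13d3d3d3d3d3d3d3ZmZmd3iIiZmZmZmqq7u8zMzN3d3Xd3d3d3d2Z3d3d3ZmZmd3iIiJmZmZmZmZqqu7u7zMzMd3d3d3dmZmd3d3ZmZmd3iIiJmZmZmZmZmZmZqqqqu7t3d3d2ZmZmZnd3dmZmd3iIiJmZmZmZmZmZmZmZmaqqqmZmZmZmZWZmZndmZmZ3eIiJmZmZmZmZmZmZmZmZqqqqZmZmZmVVVmZmZmZmZ3eIiImZmZmZmZmZmZmZmZmaqqpVVVVVVVVWZmZnZmZ3d4iIiZmZmZmZmZmZmZmZmZqqqlVVVVVVVWZmZndmZnd4iIiZmZmZmZmZmZmZmZmZmqqqREREREVVZmZnd2Znd3iIiJmZmZmZqqmZmZmZmZmaqqozMzRERVZmZnd3Zmd3d4iIiZmZmaqqqqqpmZmZmZqqqjMzM0RVVmZ3d3ZmZ3d3iIiJmZmaqqqqqqqpmZmZmqqqIzM0RFVmZnd3ZmZnd3d4iImZmZqqqqqqqqqpmZmaqqozM0RFVWZnd3ZmZmZ3d3iIiJmZmqqqqqqqqqqpmZqqqjM0RFVWZmd3ZmZmZmd3d4iImZmaqqqqqqqqqqqqqqqqRERFVVZmZmZmZmZmZnd3eIiJmZqqqqqqqqqqqqqqqqpEREVVVmZmZmZmZmZmZ3d4iImZmaqqqqqqqqqqqqqqqkREVVVVZmZVVmZmZmZmd3eIiJmZqqqqqqqqqqqqqqqqRERFVVVVVVVVVWZmZmZnd3iIiZmaqqqqqqqqqqqqqqpERERERVRFVVVVVVVmZmZ3d4iJmZmqqqqqqqqqqqqqqkRERERERERVVVVVVVVmZmd3eIiZmaqqqqqqqqqqqqqq"/>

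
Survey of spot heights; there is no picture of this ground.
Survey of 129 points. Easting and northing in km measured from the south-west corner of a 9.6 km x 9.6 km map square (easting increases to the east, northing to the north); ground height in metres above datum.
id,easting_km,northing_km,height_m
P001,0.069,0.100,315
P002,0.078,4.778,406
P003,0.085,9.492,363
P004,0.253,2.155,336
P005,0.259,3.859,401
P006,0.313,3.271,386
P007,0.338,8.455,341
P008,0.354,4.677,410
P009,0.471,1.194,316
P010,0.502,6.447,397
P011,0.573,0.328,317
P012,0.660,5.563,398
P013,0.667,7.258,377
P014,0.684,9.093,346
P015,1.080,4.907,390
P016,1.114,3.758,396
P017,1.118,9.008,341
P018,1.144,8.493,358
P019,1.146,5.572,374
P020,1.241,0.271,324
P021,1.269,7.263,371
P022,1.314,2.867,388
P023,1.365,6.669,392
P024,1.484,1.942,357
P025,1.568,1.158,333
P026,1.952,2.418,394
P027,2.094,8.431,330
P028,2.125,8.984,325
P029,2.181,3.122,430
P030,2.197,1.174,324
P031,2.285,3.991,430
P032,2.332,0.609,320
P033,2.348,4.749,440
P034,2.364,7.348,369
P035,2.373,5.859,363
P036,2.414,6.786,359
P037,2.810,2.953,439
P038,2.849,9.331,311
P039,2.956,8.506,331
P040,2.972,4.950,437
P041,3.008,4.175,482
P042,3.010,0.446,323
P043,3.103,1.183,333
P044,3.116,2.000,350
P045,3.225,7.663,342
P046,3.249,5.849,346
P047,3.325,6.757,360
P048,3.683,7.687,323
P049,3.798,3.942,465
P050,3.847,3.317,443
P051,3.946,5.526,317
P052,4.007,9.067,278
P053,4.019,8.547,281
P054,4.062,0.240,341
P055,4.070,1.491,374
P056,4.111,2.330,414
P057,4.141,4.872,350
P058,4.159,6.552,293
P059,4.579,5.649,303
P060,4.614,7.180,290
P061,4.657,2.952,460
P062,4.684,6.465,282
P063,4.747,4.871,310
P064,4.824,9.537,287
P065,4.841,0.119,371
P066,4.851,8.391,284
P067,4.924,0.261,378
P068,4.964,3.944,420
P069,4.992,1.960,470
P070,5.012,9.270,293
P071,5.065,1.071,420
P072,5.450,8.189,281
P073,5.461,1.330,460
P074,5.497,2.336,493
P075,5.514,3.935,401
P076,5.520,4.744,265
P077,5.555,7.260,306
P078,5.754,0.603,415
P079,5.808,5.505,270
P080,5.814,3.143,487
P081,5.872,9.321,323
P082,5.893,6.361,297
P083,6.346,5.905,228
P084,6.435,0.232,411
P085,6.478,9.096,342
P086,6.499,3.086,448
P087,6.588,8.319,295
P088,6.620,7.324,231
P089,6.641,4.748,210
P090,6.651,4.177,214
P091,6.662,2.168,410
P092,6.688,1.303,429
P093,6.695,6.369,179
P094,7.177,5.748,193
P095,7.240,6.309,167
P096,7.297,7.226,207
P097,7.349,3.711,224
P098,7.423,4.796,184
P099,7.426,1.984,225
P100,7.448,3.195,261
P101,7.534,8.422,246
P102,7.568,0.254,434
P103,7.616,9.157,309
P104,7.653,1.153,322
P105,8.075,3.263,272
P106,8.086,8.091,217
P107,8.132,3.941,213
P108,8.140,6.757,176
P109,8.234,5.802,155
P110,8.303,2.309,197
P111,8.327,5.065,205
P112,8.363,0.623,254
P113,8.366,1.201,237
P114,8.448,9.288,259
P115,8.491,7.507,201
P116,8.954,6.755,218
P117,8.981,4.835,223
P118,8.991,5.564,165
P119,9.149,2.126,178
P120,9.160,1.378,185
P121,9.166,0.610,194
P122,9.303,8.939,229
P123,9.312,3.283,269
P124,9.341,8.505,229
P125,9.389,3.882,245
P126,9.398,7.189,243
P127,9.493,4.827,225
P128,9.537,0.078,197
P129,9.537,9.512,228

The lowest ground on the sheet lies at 155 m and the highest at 500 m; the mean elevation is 325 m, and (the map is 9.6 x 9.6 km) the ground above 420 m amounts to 12.5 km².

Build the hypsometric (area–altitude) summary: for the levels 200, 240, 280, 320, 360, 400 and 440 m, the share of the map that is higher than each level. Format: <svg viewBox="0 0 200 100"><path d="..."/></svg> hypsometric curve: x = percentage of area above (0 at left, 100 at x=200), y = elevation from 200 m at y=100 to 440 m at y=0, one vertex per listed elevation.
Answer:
<svg viewBox="0 0 200 100"><path d="M181 100l-24-17-17-16-33-17-35-17-31-16-24-17"/></svg>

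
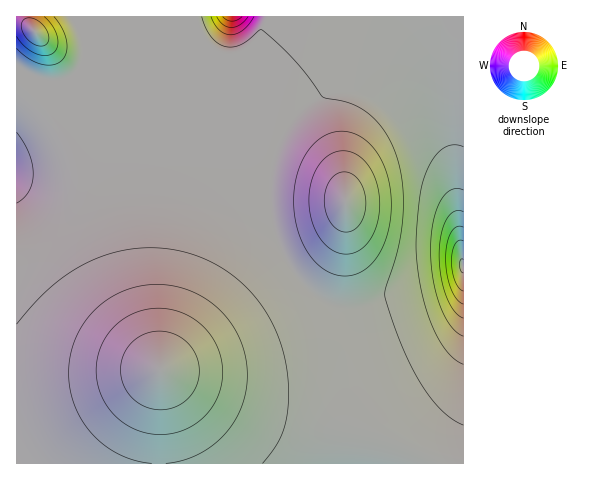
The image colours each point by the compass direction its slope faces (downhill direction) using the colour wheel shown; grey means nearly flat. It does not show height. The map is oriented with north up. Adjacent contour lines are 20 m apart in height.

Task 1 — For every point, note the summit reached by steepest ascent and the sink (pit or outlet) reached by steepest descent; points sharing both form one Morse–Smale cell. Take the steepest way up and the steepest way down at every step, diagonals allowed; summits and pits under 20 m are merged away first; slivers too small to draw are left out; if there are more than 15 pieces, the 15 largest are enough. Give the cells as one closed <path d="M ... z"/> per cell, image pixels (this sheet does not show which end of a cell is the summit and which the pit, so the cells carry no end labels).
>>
<path d="M463 16l-195 1-10 23-41 55-32 50-16 31-8 24-6 44 1 78 5 48-2 94 305-1 0-187-6 6-16 6-39 8-35 10-17 2-19-5-17-9-17-17-8-12-15-35-5-26 2-33 5-24 15-29 17-18 23-14 31-13 21-3 28 2 19 9 12 15 5 12 4 24 6 91 5 41z"/><path d="M398 70l-35 3-17 6-32 17-18 17-8 12-14 34-4 22 0 23 5 26 7 20 16 27 17 17 17 9 11 3 25 0 35-10 39-8 16-6 6-8-6-51-4-79-6-36-5-12-12-15-12-7z"/><path d="M18 91l-2 0 0 372 142 1 3-94-35-55-27-51-12-36-8-53-12-29-22-31-16-16z"/><path d="M267 16l-158 0-23 44-11 14-12 6-18 0-11-3-5 13 1 9 21 23 20 31 8 22 8 53 12 36 27 51 33 53-4-73 0-51 6-44 8-24 16-31 32-50 41-55 9-18z"/><path d="M108 16l-79 0 1 9 12 17 0 14-7 20 10 4 18 0 12-6 11-14z"/><path d="M28 16l-12 1 0 49 18 11 8-21 0-14-11-15z"/><path d="M18 66l-2 1 0 23 13 9 0-9 5-14z"/>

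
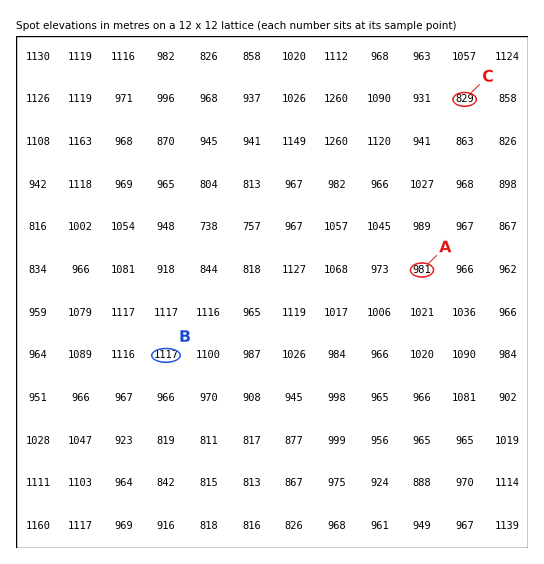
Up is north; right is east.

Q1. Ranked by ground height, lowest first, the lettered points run C A B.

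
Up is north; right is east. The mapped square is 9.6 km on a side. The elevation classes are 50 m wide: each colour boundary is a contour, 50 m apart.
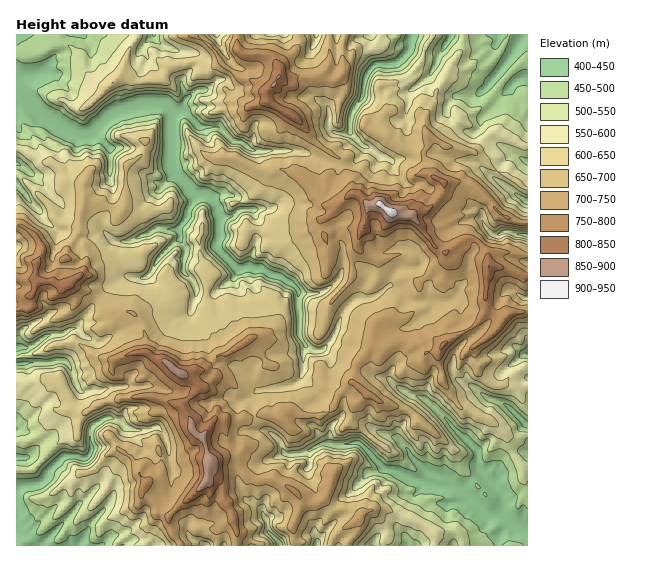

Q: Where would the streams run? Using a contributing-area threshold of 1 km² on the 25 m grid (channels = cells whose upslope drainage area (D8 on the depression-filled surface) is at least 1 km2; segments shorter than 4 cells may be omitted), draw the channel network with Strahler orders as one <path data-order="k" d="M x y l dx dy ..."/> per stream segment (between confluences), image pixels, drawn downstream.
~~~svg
<path data-order="1" d="M266 519l1 2 0 10 12 12 0 2"/><path data-order="2" d="M503 516l11 11 3 1 10 0"/><path data-order="2" d="M451 487l10 4 4 4 1 0 21 21 16 0"/><path data-order="1" d="M421 467l4 4 5 2 4 0 4 3 4 0 5 3 3 2 1 6"/><path data-order="1" d="M169 456l0-8-2-1 0-4-2-4 0-3-8-9-7 2-9 0-2 2-2 0-2-2-9-2-5-6-6-2-9-2-9 7-4 1-3 4 0 15 1 1 0 6-4 6-4 2-5-3-13 0-3 1-15 15-1 5-5 6-3 1-4 0-1 1-8 0-2 2-2 0-4 4 0 38"/><path data-order="1" d="M285 453l2 2 4 0 2-2 9 0 1-1 7-1 3-3 8-4 30 0 2-1 6 0 26 26 6 0 2 2 6 1 12 7 8 1 6 3 4 0 4 2 5 0 1 2 12 0"/><path data-order="1" d="M481 393l8 6 10 2 6 3 4 3 17 17 1 0"/><path data-order="1" d="M407 392l3 3 8 1 8 4 5 5 2 0 45 47 0 16 4 4 0 1 20 20 1 3 0 15-1 1 0 3 1 1"/><path data-order="1" d="M258 391l4 0 1-2 8 0 2-1 8 0 1-1 9-2 6-2 4-4 2-7 0-21 2-2 0-5"/><path data-order="1" d="M122 387l-5 0-2 1-9 0-5 3-11 0-1 1-7 0-4-4-4-8 0-4-4-9-5-6-12 0-2 2-26 0-2 1-6 0"/><path data-order="2" d="M305 344l-6-8 0-27-1-1 0-17"/><path data-order="1" d="M75 328l-2 0-8 5-3 0-1 2-12 0-6 2-9 8-3 0-5 3-3 0-1-1-5 1"/><path data-order="1" d="M191 311l2-8 2-4 2-10-4-9-10-8 0-15 2-1 1-7-5-8 0-4"/><path data-order="1" d="M454 299l-4 2-39 0-2-1-14-13-5-2"/><path data-order="2" d="M298 291l0-2-5-5-4-1-7-6-11-2-10-7-10 0-1-1-4 0-1 1-8 0-20-20 0-5 2-6 0-24"/><path data-order="1" d="M329 288l-11 5-19 0-1-2"/><path data-order="2" d="M390 285l-9 8-7 4-3 0-1 2-13 0-3 1-9 9-6 11-2 11-4 8-8 8-2 2-2 2-7 0-5-3-4-4"/><path data-order="1" d="M145 277l8-6 0-3 5-9 19-19 4-3"/><path data-order="1" d="M422 259l0 4-1 2-4 3-18 0-6 7-2 2 0 7-1 1"/><path data-order="1" d="M121 241l8 0 10-5 7-1 9-7 22 1 2-2"/><path data-order="2" d="M181 237l0-2-2-2 0-6"/><path data-order="2" d="M179 227l8-10 0-6 8-14-1-2"/><path data-order="1" d="M482 220l3 7 8 8 6 0 3-3 9 0 6 3 9 0 1 1"/><path data-order="2" d="M219 213l-1-6-9-11-3-1-12 0"/><path data-order="1" d="M253 209l-12 0-8 7-12 0-2-3"/><path data-order="3" d="M194 195l-5-6-2-4-13-13-3-5 0-50 2-1 0-5"/><path data-order="1" d="M515 193l12 8"/><path data-order="1" d="M22 191l-5-7"/><path data-order="1" d="M390 160l-4-3-7-1-9-8-8-3-12-13"/><path data-order="1" d="M286 151l-33 0-14-10-5 0-3-1-13-13-19 0-14-15-7 0"/><path data-order="3" d="M91 133l-2 0-2 2-9 0-1-2-3 0-13-6-14-10-4-1-6-5-3-4-16-16-1-3 0-4"/><path data-order="2" d="M350 132l0-13 1-2 0-4 12-18 0-8 2-2 0-5 2-7 7-8 3-1 16 0 1-1 3 0 12-12 1-3 0-8 1-1 0-4"/><path data-order="1" d="M329 123l0 4 8 6 10 0 3-1"/><path data-order="2" d="M178 112l-4 0-1-1"/><path data-order="3" d="M173 111l-8-7-26 0-5 3-15 4-10 5-18 17"/><path data-order="1" d="M186 100l-3 3-1 5-4 4"/><path data-order="1" d="M513 84l4-4 5-3 4 0 1 2"/><path data-order="1" d="M491 81l16-20 6-8 1-4 3-2 1-4 7-8"/><path data-order="1" d="M426 79l5-6 2-4 2-2 3-11 13-20 0-1-1 0"/><path data-order="1" d="M35 75l-9 0-7 4-2 0 0 5"/>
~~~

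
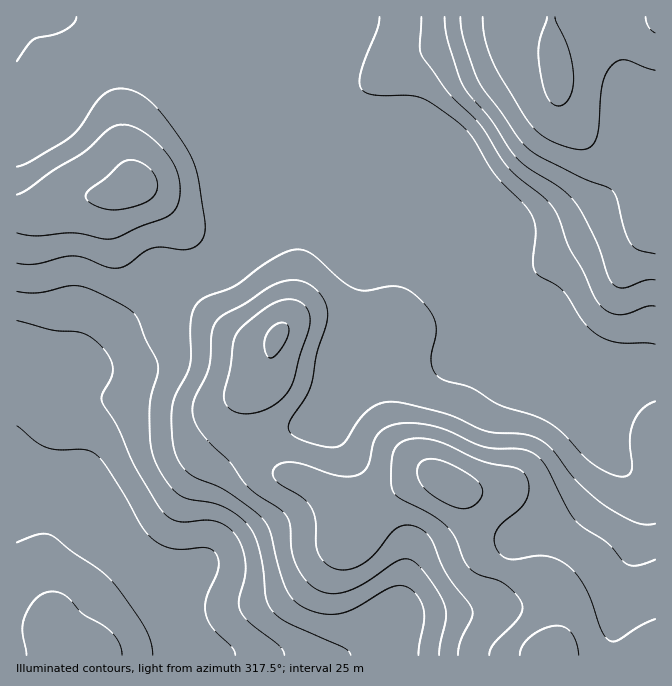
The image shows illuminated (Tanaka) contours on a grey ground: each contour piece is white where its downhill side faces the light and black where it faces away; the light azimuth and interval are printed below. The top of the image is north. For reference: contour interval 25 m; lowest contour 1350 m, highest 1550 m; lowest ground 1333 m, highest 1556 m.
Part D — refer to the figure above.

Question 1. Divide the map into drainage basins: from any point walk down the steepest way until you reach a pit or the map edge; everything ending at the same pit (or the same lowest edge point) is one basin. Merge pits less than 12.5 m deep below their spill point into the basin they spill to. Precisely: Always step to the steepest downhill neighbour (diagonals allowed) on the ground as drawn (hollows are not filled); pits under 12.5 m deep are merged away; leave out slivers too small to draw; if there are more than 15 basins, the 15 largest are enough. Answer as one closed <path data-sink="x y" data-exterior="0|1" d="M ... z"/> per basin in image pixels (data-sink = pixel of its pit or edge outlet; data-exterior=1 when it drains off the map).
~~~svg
<path data-sink="17 482" data-exterior="1" d="M138 186l-21 8-40 4-40 15-21 2 1 441 639-1-1-444-21 15-35 10-17 8-45 27-16 14-10 20-18 58-20 32-30 63-2 19 3 4-26-18-15-16-12-22-5-23 0-17 20-52 0-11-9-9-12-4-71 4-22 8-9 7-11 15-12 0-11-4-24-15-12-14-14-23-10-40-8-20-8-12-21-21z"/><path data-sink="17 35" data-exterior="1" d="M550 16l-533 0-1 197 21 0 40-15 40-4 18-8 10 3 28 26 8 12 8 20 10 40 14 23 21 21 20 10 18 2 11-15 9-7 22-8 58-2 2-2 11 0 12 4 9 9 0 11-20 52 0 17 5 23 12 22 15 16 24 16-1-14 5-15 27-55 20-32 18-58 10-20 16-14 45-27 17-8 35-10 22-16 0-10-19-19-28-20-17-15-26-29-7-17-1-28-7-29z"/>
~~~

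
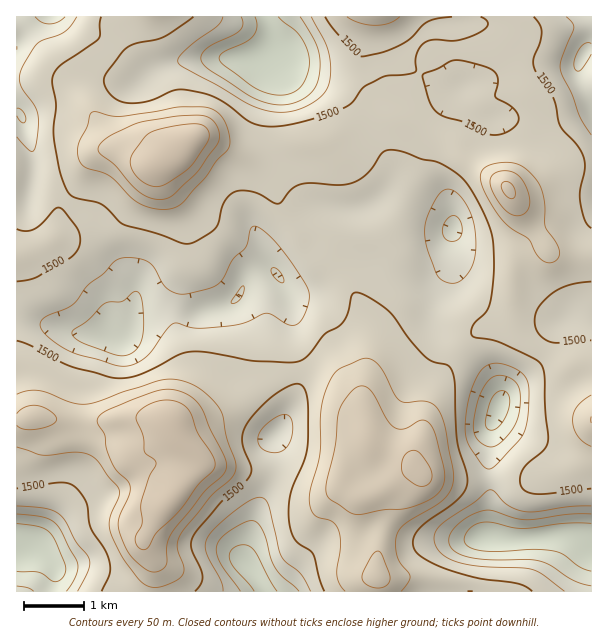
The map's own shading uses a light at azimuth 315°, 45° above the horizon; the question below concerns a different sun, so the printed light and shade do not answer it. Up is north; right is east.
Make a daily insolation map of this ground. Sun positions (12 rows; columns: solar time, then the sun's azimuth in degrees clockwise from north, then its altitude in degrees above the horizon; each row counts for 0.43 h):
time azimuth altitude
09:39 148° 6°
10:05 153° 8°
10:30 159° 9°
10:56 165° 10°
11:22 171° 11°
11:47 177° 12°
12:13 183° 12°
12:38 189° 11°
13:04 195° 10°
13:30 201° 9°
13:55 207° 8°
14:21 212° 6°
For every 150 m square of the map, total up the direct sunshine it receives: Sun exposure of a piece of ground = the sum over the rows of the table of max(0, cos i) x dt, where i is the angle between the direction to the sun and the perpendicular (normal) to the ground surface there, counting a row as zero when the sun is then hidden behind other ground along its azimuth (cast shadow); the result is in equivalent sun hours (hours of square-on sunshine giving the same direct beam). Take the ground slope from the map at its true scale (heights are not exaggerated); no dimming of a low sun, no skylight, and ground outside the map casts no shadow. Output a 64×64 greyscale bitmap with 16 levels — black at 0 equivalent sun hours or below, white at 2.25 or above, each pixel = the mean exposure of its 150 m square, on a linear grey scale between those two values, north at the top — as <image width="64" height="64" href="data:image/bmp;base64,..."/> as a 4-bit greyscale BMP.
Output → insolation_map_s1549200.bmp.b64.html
<image width="64" height="64" href="data:image/bmp;base64,Qk12CAAAAAAAAHYAAAAoAAAAQAAAAEAAAAABAAQAAAAAAAAIAAATCwAAEwsAABAAAAAAAAAAAAAAABEREQAiIiIAMzMzAERERABVVVUAZmZmAHd3dwCIiIgAmZmZAKqqqgC7u7sAzMzMAN3d3QDu7u4A////ABEiERJFZnm7uqiHZCEmiqqYiJmqqqmZmId2ZVVEIREAABIiIjRWiry7mGUxETeaupd3ZmZmZndlVDMiIhEQEAAAE0VENGesuphlQhETaKu6hlVURVQyIiEAAAAAAAAREDI0Z4dmecyoZDMyI0Z4mql2VVRERDIiEAAAAAAAABIiVVZ5qpiKupdkNERWeIh4iHZVVUREREMgAAAAAAAAEkR3d4qqmJqHd4dmZ4iYiHd3d2ZmVEVmVEMAAAAAABIkVoiZqph3iGRYq6maqqmYh3eIh3ZkVoiHd2MQABI1ZWZnzN3KhmZmVWis3Ku7uph2Z4mZiIdnq7u7uoZore7ty7v//9p2VDNGZ5vduqu6qHZmeaqaqpis7t3e7d3v///////tuXZUMjVmebzKqqqoZVZoqpmaqZve/s3dzM3M3v//uqmHZmVDNFRWi8y6qqh1VVaIdmeJmb3tuqqpmYiJq7uHd3ZmZ4dlRERozuyqmXVERWZlRGeImaqYeIh3Znd4iIh3ZmZ4q6dUREac7amIZUQ0RVVVVXd3d2ZVZmZmZneIiZmIeImrl2VEVnmZdmVURDNFVmZVZmVEREMzRVVVZniIq7uqqph2ZmZnZUREMzM0RERWd3ZVVDRDMiIjRVVVZ4iJu8updVVniHZDIjMhEjRFVVZ3ZUREREMhERI0VVZ4qpiImIdURWeIZTIjRUMjRFVVVmZUIjNERCEAESRVZ4qrqYd3d2VWd3ZUIjRWd2VVVmVVVUMhIzRVQhESNVZ4momZh2Z3h3d3ZlQzRWeal2VWZVVUMyIiNFVkIiJFZmd3VVVEMzM0VVVEQzNFZ4q5hlVVVUQzIhEjVnZDM0VmVUQREREAAAARERERIjRWeKqXZURVRDMiESNWd2REVWZUIgAAAREAAAAAAAASM0VniZhkRERDMzIRJFZ4dlZVZlMhEAEiMzEAAAAAABIzRFZnd2QzMzM0MzI0VomZmHZWZDIyIzREMhAAAAAAEzRFVVZmVDMyIzRERERWiau7l2ZmVFVUQzIRAAAAAAEjRVVVVVZVMiIjNERERVZ5vN24ZmZmVUQxAAAAAAAAIzRFVVVVVVVCIiI0RVVVVnm926hlVVVEMhAAAAAAAAIzREREREREVUMiIjRFVVVWeKqpdmVERDMhAAAAAAABIiIzMzM0QzNFREMzRFVURFZnd3dlVUREMiESIiEiIiMiERERIjMzIjRVRERFVURFVWZmZmVURENERVZmVEREREMgAAARIzIiNFVVRFVVRFVVVWZmZVVERGeJqZh2VVVVVEMRABEjMyM0RVVVVVVVVEVVVmZmZmVVeJqqmHdmZmZlZmVDIjMzNERFVVVVVVVEM0VWZmZmZmZ3iIiIeId2ZmeJqYdTMzNFVVZlVVVVVUQzNFZmZmd3d3d3d3iIiHd3eJq7qGVDM1d2ZmVVVVVVVEM0VmZmd3h3d2ZniJmIiHeJmaqpdlQ1eIh2VVVVVmVVRERWZneIiId3dneIiIiJiIiIiIiIZVeZiHZVVVZmZlRERFZmeJqYiHd3d3iIiJmYh3ZneJmHial3ZlVVZmZlRERFVlZ4mYh3Vnd3d3iZqqmGZmZ4mYiamGZlVmZmZlQzI0VmVnd3ZVVEVnZmZ5mpmHZmZniIeJmHZlVmZmZlVEIjRmZmdlVERERFVVZneIh3ZmZmZ3Z5mXZlVVVWZmVVVDRWZniGVEREMzRFVWZmZ3d3dmZmZomYZVVVRERVZmZmZnd4q5dUVVUzNFVVZmZ4mqqHZmZomYdlVUREREVWZ4iIiIrMuGVWVUNFVWZmZ5ve7Kh2ZniYdmZVVVVVRFZ3iJmYrMyXZVVVVVVWZmZ4ve7suYdmeIdmZmZ3iHZlVneImpm8uGVVVVVmVVZnd4rN3Mu6mHZ3ZmZmd3iIiHZmeImqmal1M0VVZnZVVnmaq8y7vMy5d2ZmZmZnd3d3d2ZnmrqIZCEiRVZmZlVnirzLqZibzbmHd2ZmZmZmZmZ3ZmeJmHQQABI0VWZVVWeJu7l2VnirupiHZmZmZmZmZmZmZneHUgAAAjRVVURWZmeIhkM0Vnm8uXZmZmd3ZmZmZmZmZmVCEAATRFVVI1ZmVEVUQzNFV5uoVFVmZmZmZWZmZmZmVEMxAjRFVVMSVmVDIiIzMyM0Z2VEVVVVVVVVVmZmZlVURDNDRFVVMhNVVVQyEREQAAASM0VURDRERVVWZmZlVVRURVVVVVQhNWVVVUMQAAAAAAASNCEQASNEVVZmVVVVVVVVVWZVVCJ5hlVVMgAAAAAAAAEhAAAAATRVVlVVVVVVVmZmZmVUNKqXZUMhEAAAAAAAAAAAAAAAE0VVVVVVVVVVZmZmZUNGmYdlQyMzEAAAAAAAAAAAAAAjRVVVVVZlVVVWZmVVM0d3dlVERVVDEAAAAAAAAAAAAkRVVVVVVmZmZmZVVVQiNkVVVVVVZmVCEAAAAAAAAAAUVWZVVVVmZmd2ZmVVVDM0I0VVVmVWZlUyEAAAARIiIkVmZmZlVmZmZmZmZVVWZUMiM0VVZVVnd3dlQzNEQzNEZ3dmZmZmZmZmZmZmZmeIZEMhI0VVZmZ4mZmYiIdlVVaIh3ZndmZVZmZmZmZmZ3mHdBABNVZmZneImqu6qYZneaqYeImYdmVVVVVVZmZmeKp0EAAkVmZniIiJmqmYdmiaupiavMuYZlVVVVVmZlVWeDMgACNWZniamZiIhlRFeaqpiavN3LmHd3ZmZmZlQzIz"/>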